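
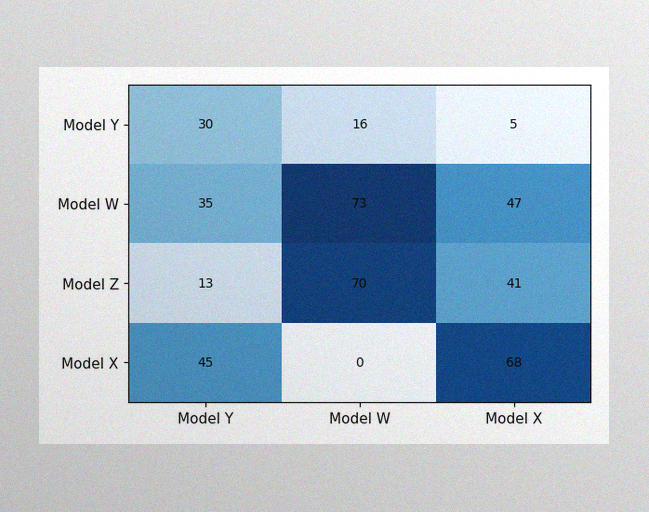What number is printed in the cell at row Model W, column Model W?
The image has some photo noise and uneven lighting. The (Model W, Model W) cell reads 73.

73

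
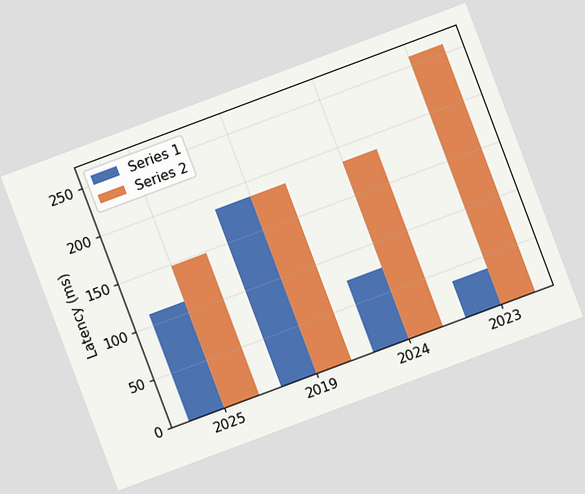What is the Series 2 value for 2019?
The chart is tilted about 21° counter-clockwise. The Series 2 bar at 2019 reaches 185ms on the y-axis.

185ms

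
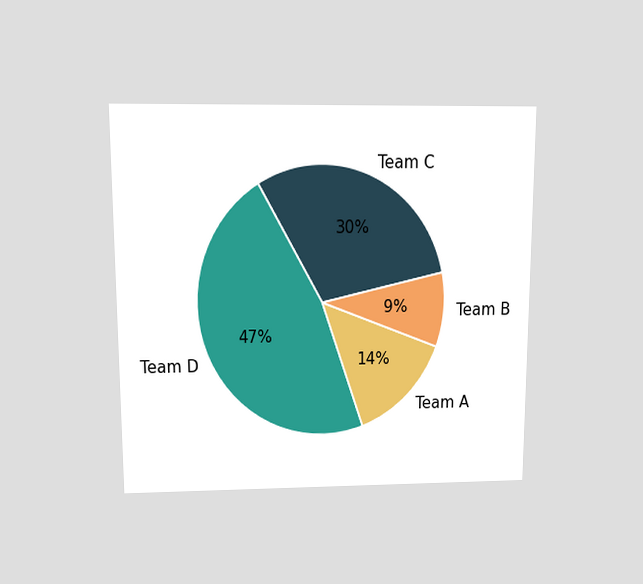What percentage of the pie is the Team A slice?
14%

The chart is viewed slightly from above. The Team A slice takes up 14% of the pie.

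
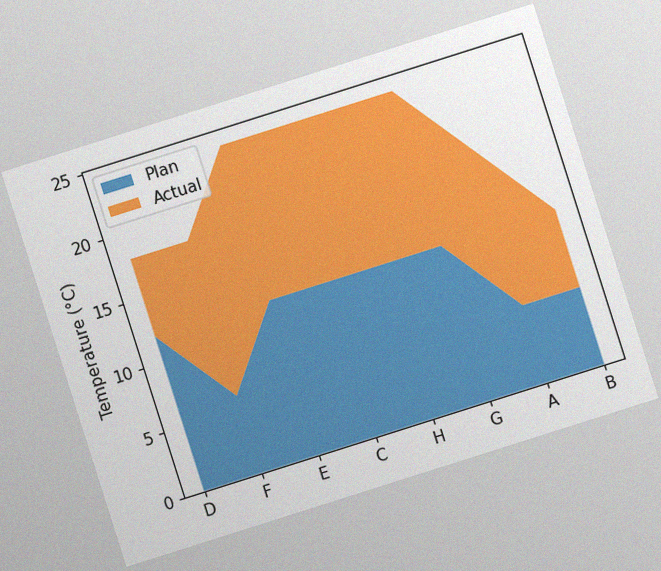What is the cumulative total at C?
The chart is tilted about 18° counter-clockwise, with some photo noise. The stacked total at C reaches 24°C.

24°C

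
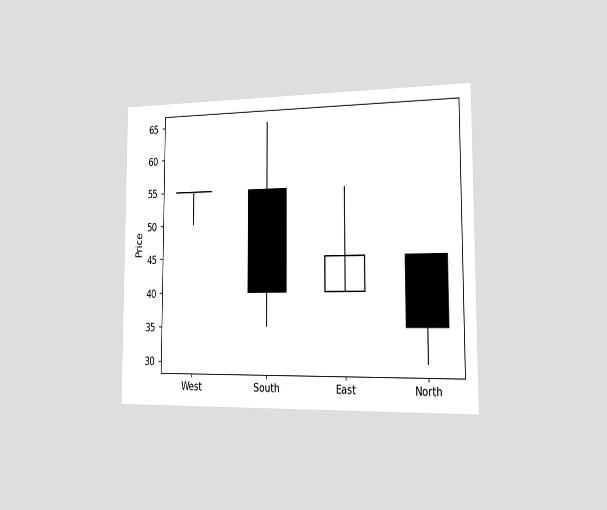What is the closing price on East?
The chart is viewed slightly from the right. The East candle closes at 45.

45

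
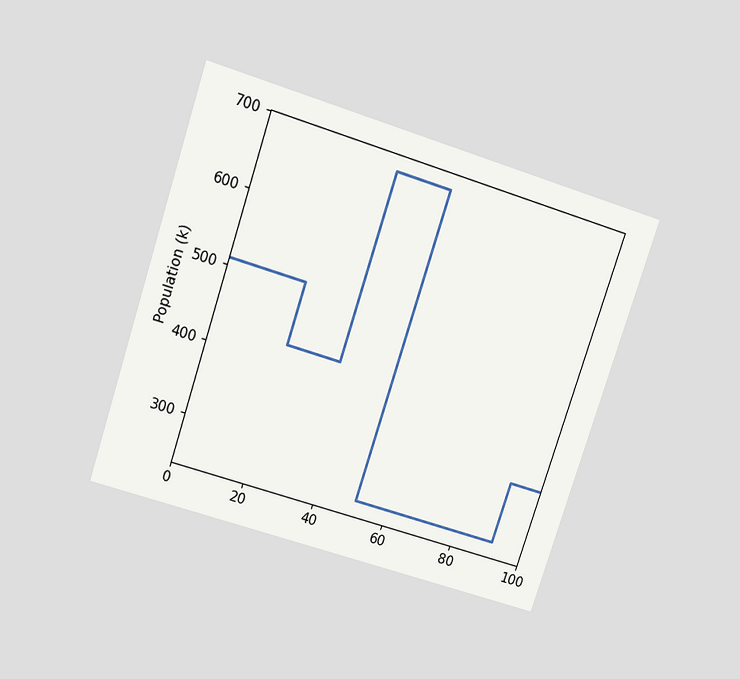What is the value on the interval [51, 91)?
The chart is tilted about 18° clockwise and viewed slightly from above. On [51, 91) the step sits at 255k.

255k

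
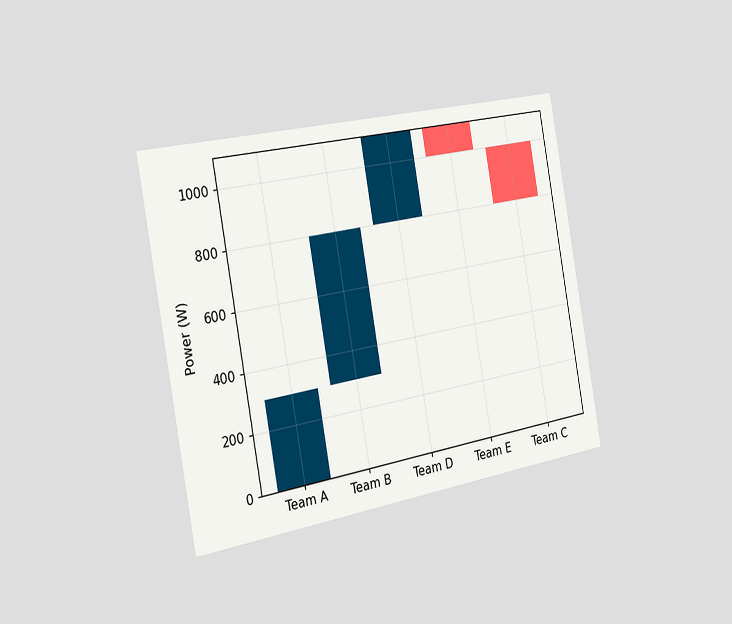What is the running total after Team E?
The chart is tilted about 10° counter-clockwise and viewed slightly from the left. After Team E the running total reaches 1000W.

1000W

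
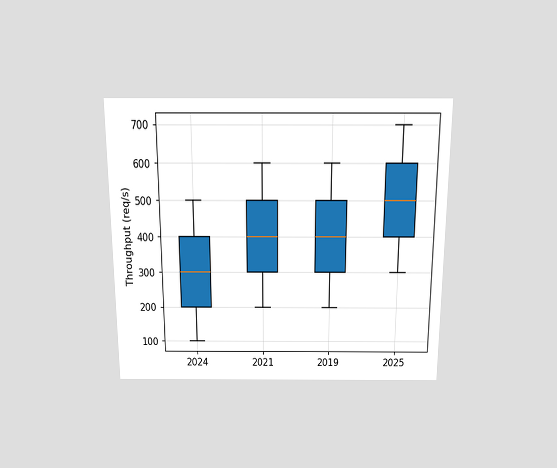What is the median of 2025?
500req/s

The chart is viewed slightly from above. The median line in the 2025 box sits at 500req/s.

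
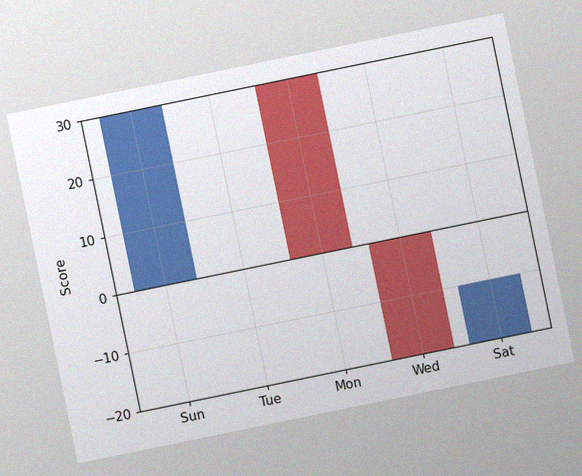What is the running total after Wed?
The chart is tilted about 12° counter-clockwise, with some photo noise. After Wed the running total reaches -20.

-20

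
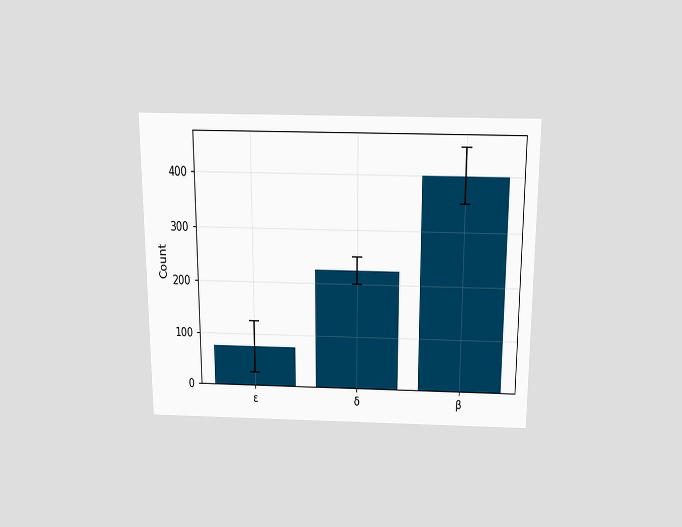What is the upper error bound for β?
The chart is viewed slightly from above. The β bar's upper whisker reaches 450.

450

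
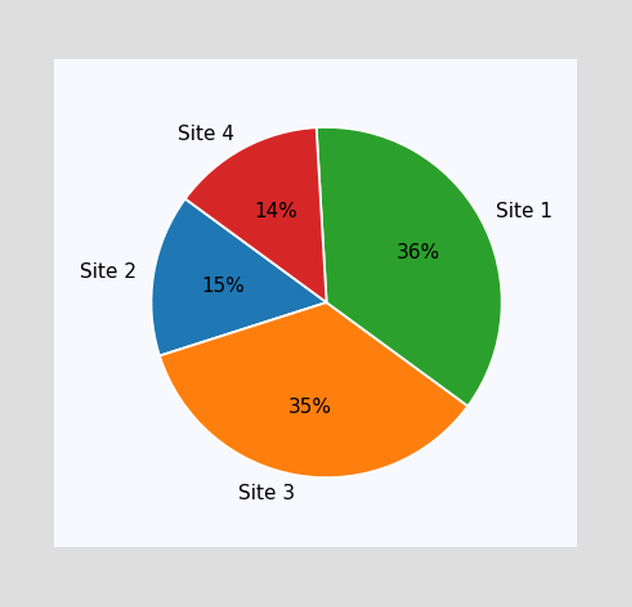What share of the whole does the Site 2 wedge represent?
The Site 2 slice takes up 15% of the pie.

15%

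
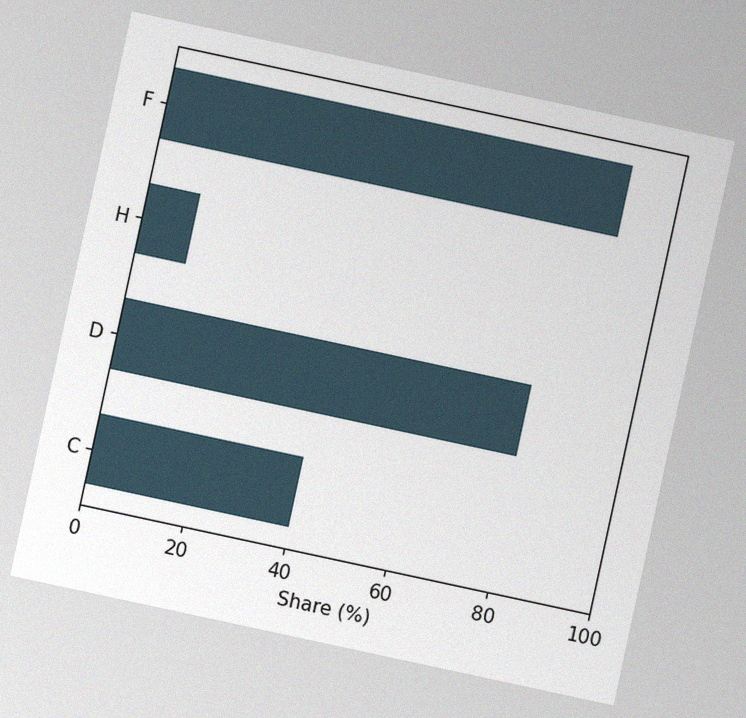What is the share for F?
The chart is tilted about 12° clockwise, with some photo noise. Reading along the chart's x-axis, the F bar reaches 90%.

90%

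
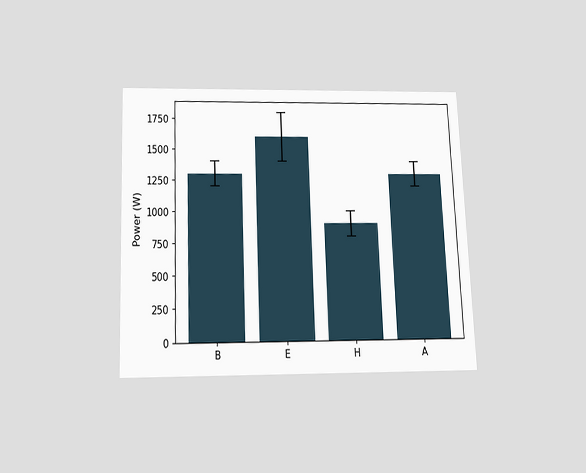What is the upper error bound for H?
1000W

The chart is tilted about 2° counter-clockwise and viewed slightly from below. The H bar's upper whisker reaches 1000W.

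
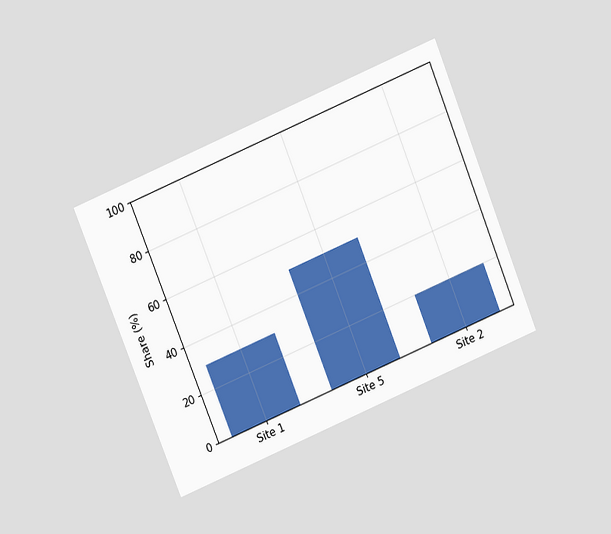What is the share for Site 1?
30%

The chart is tilted about 22° counter-clockwise and viewed at a slight angle. Reading along the chart's y-axis, the Site 1 bar reaches 30%.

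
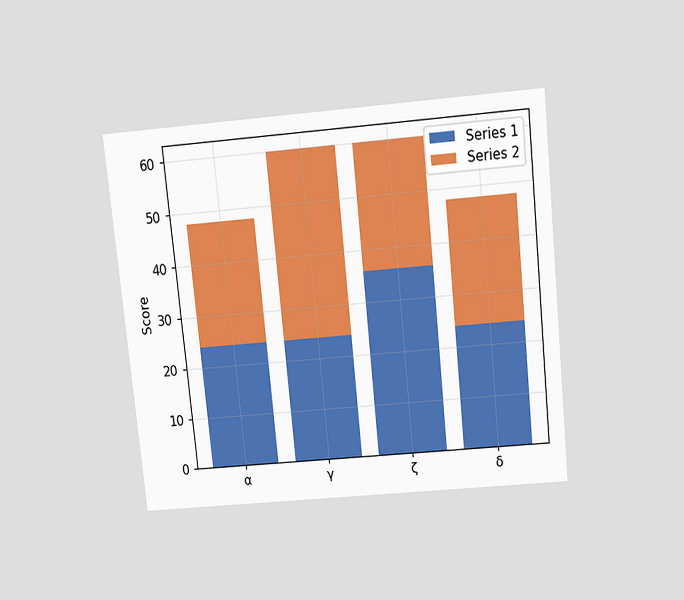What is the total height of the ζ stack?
60

The chart is tilted about 6° counter-clockwise and viewed slightly from above. The ζ stack's top reaches 60 on the y-axis.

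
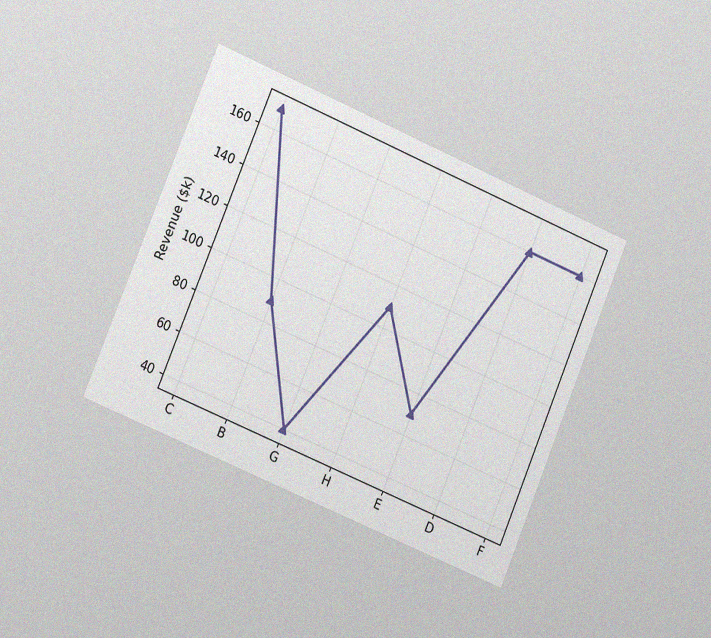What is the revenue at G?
$40k

The chart is tilted about 23° clockwise and viewed slightly from the left, with some photo noise. At G, the line is at $40k.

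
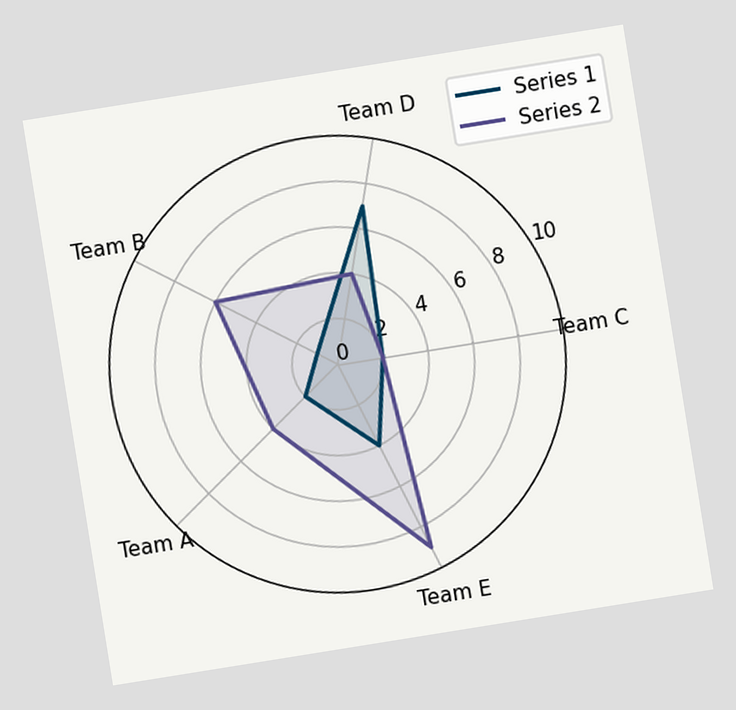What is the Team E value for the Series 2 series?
The chart is tilted about 9° counter-clockwise. On the Team E axis, Series 2 reaches 9.

9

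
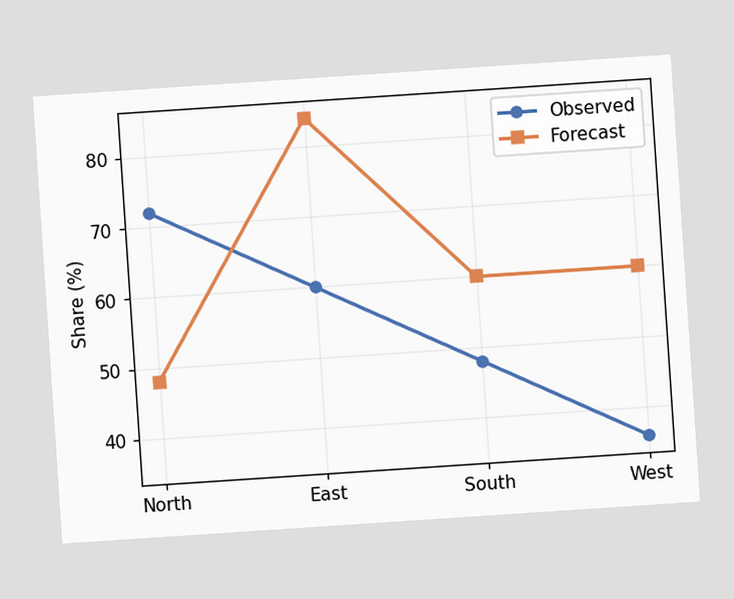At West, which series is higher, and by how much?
The chart is tilted about 4° counter-clockwise. At West, Forecast sits above the other line by 24%.

Forecast, by 24%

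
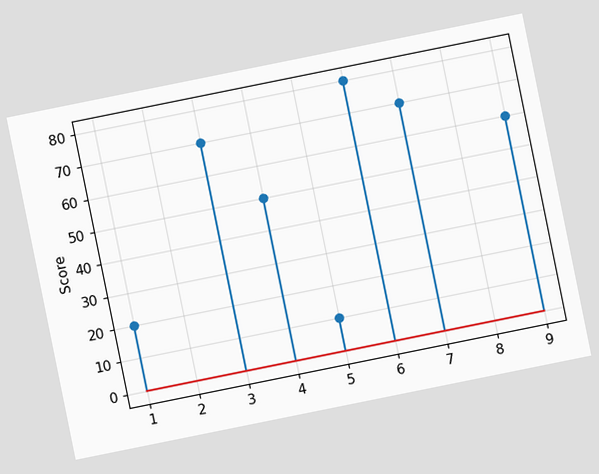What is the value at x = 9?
The chart is tilted about 11° counter-clockwise. The stem at x=9 reaches 60.

60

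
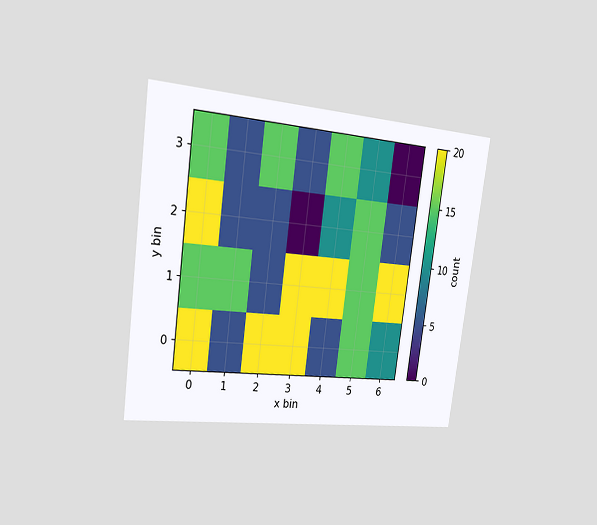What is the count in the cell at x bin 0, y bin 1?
15

The chart is tilted about 8° clockwise and viewed slightly from the left. Matching the cell (0, 1) against the colorbar gives 15.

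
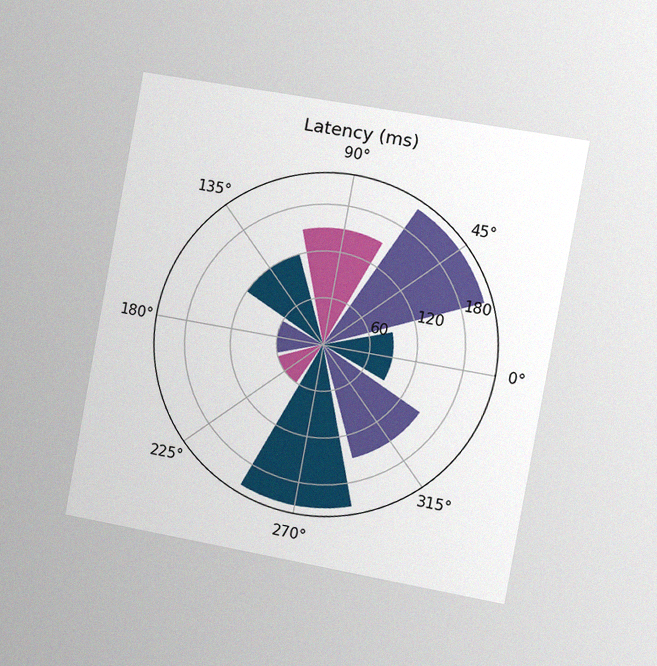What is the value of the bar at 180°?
60ms

The chart is tilted about 10° clockwise and viewed slightly from the right, with some photo noise. The bar at 180° reaches 60ms on the radial axis.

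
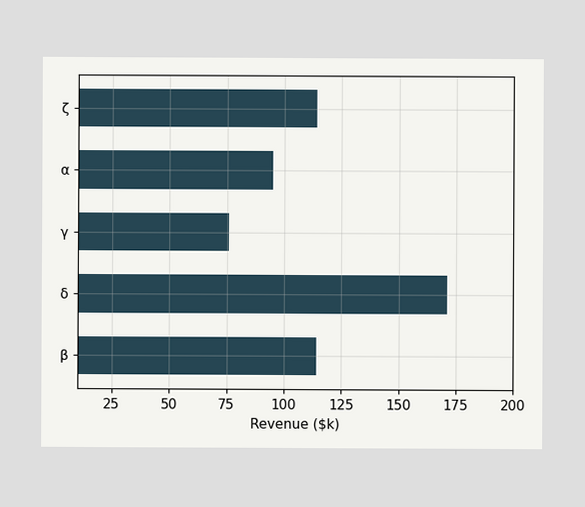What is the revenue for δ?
$171k

Reading along the chart's x-axis, the δ bar reaches $171k.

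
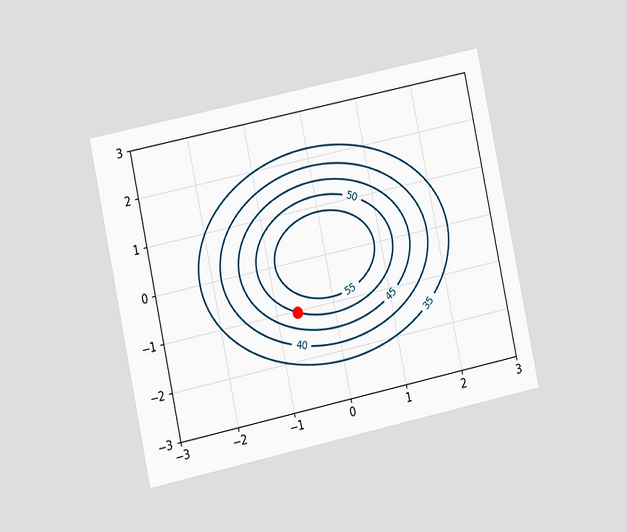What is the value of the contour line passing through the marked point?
50

The chart is tilted about 12° counter-clockwise and viewed at a slight angle. The marked point sits on the contour labelled 50.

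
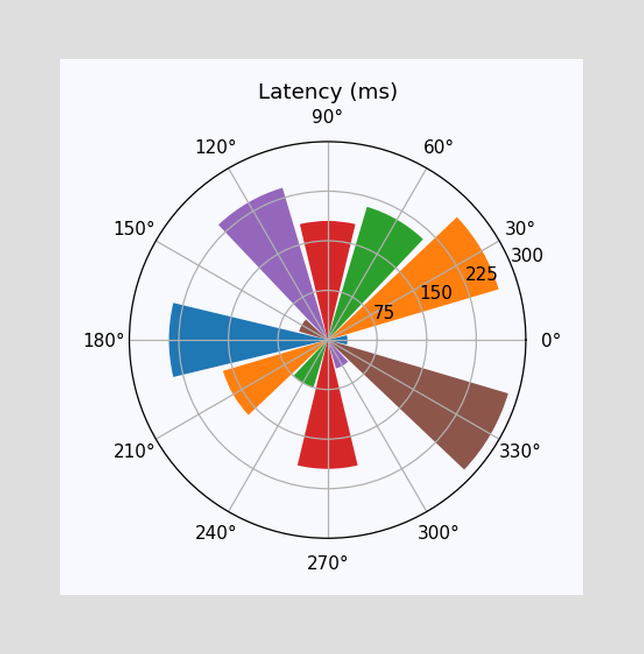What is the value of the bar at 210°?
The bar at 210° reaches 165ms on the radial axis.

165ms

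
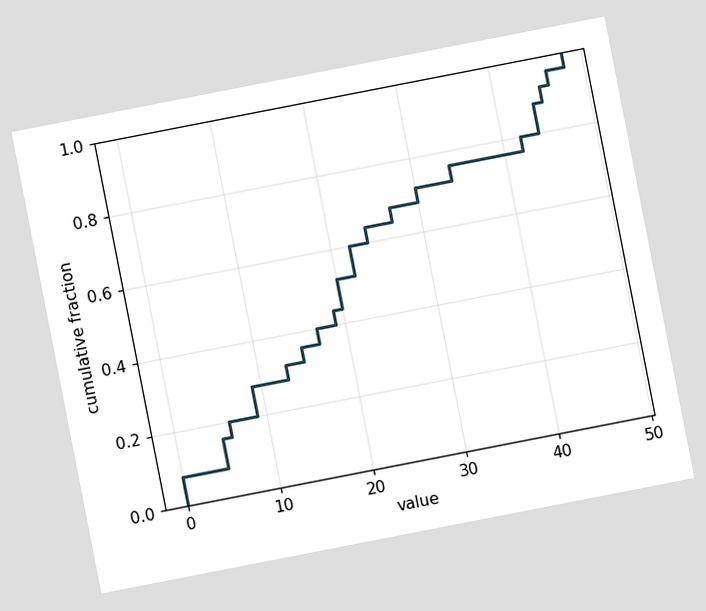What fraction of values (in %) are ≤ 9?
The chart is tilted about 11° counter-clockwise. At x=9 the ECDF step is at 28%.

28%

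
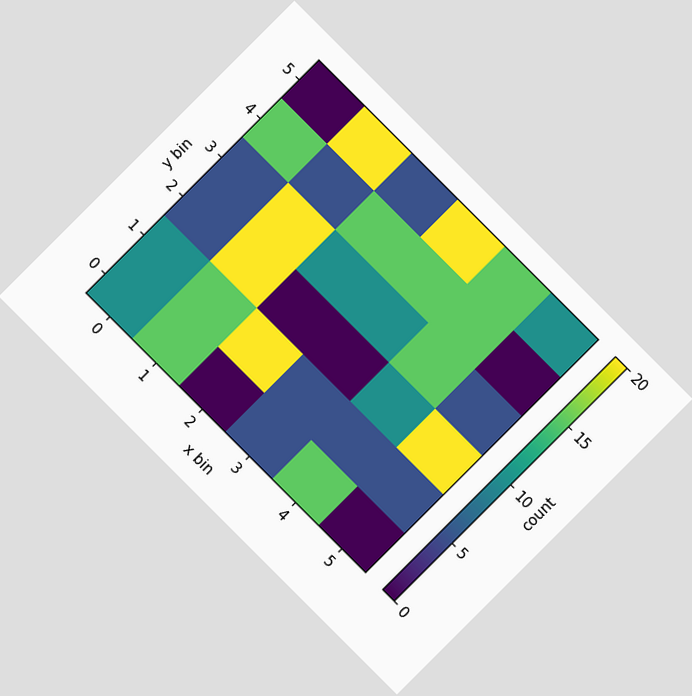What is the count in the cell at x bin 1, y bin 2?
The chart is tilted about 45° clockwise. Matching the cell (1, 2) against the colorbar gives 20.

20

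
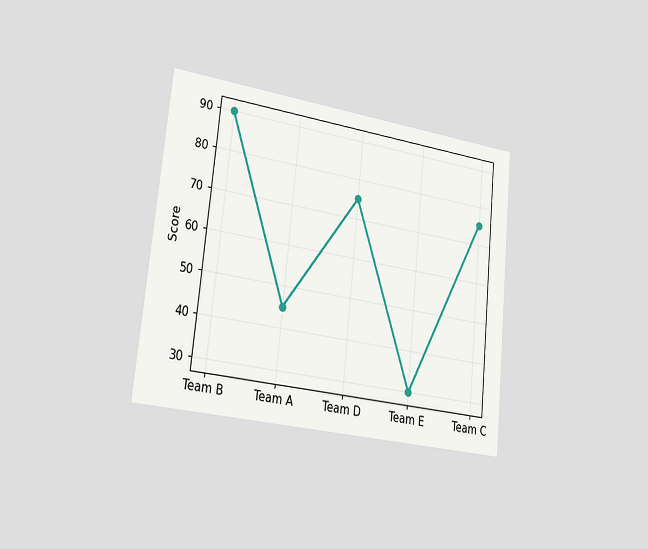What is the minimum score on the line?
The chart is tilted about 6° clockwise and viewed slightly from the left. The lowest point is at Team E, and reading across to the y-axis gives 30.

30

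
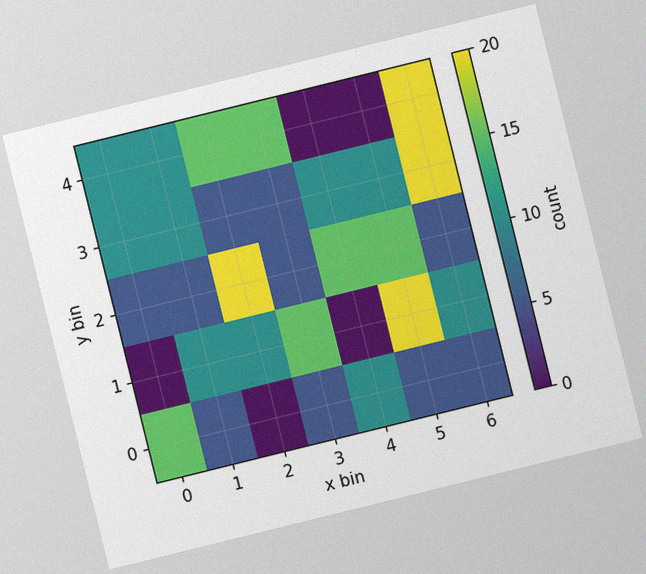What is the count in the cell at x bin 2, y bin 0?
The chart is tilted about 14° counter-clockwise, with some photo noise. Matching the cell (2, 0) against the colorbar gives 0.

0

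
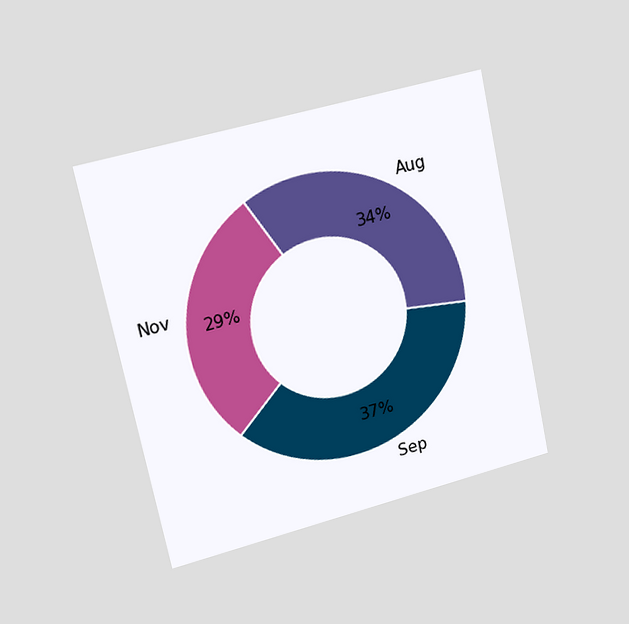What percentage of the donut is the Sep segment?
37%

The chart is tilted about 12° counter-clockwise and viewed slightly from the left. The Sep segment takes up 37% of the ring.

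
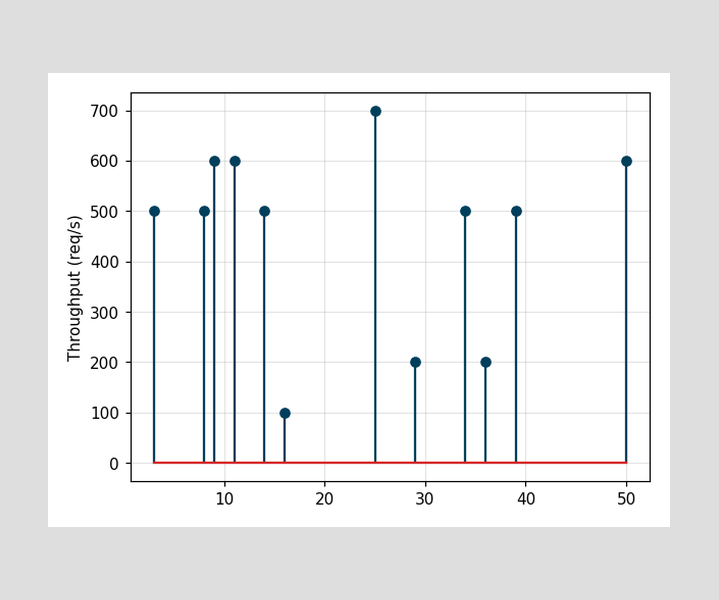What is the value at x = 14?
The stem at x=14 reaches 500req/s.

500req/s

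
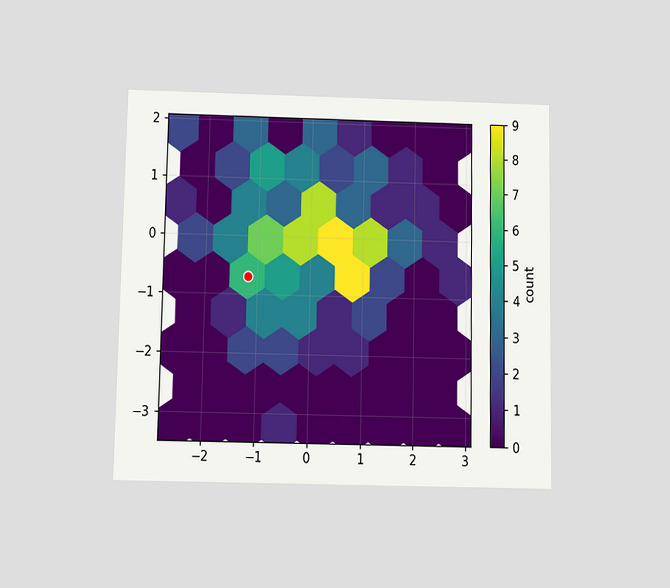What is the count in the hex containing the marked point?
The chart is viewed slightly from below. The marked hex reads 6 on the colorbar.

6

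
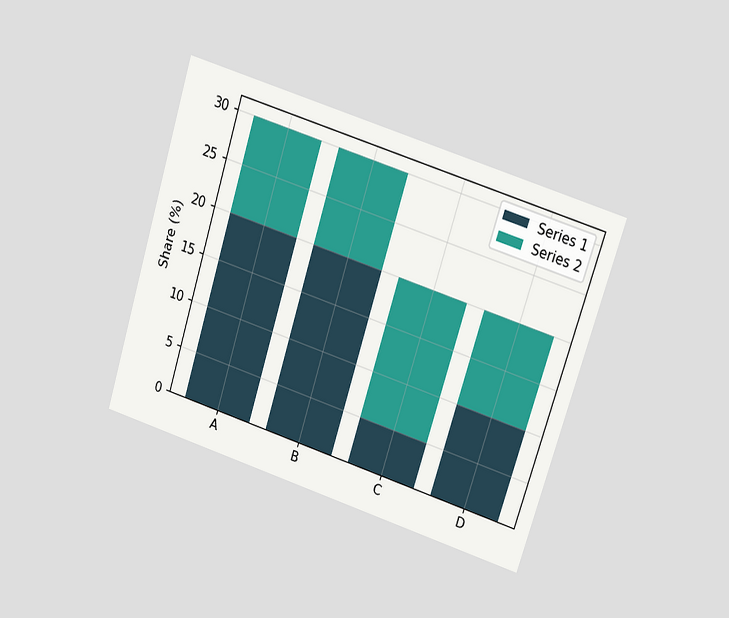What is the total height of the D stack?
The chart is tilted about 18° clockwise and viewed at a slight angle. The D stack's top reaches 20% on the y-axis.

20%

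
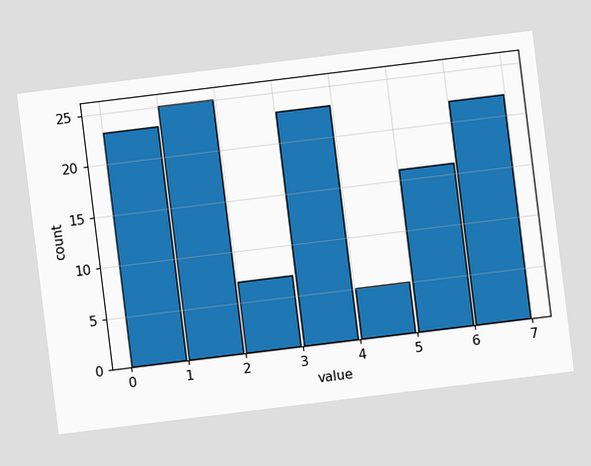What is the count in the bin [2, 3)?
7

The chart is tilted about 7° counter-clockwise. The [2, 3) bin has height 7.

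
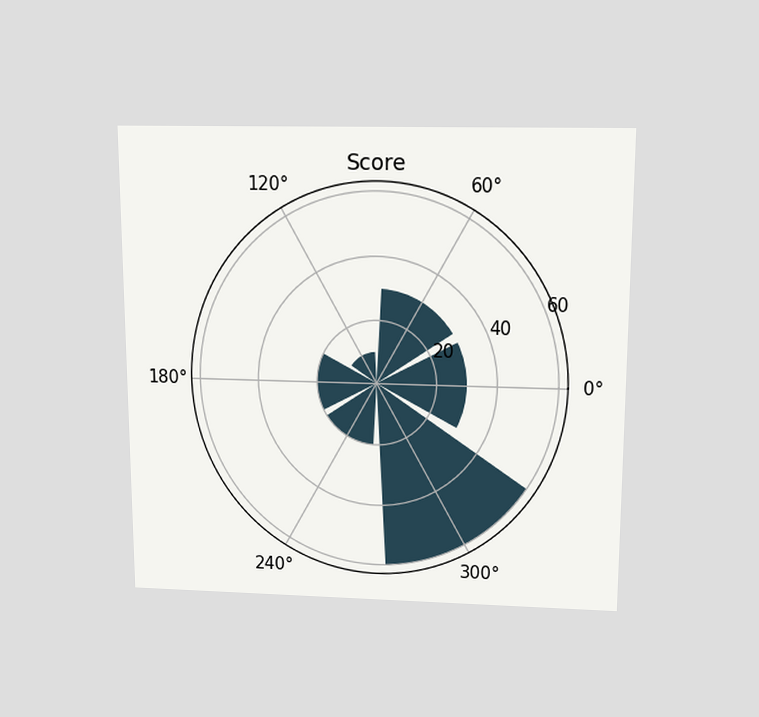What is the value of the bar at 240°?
The chart is viewed slightly from above. The bar at 240° reaches 20 on the radial axis.

20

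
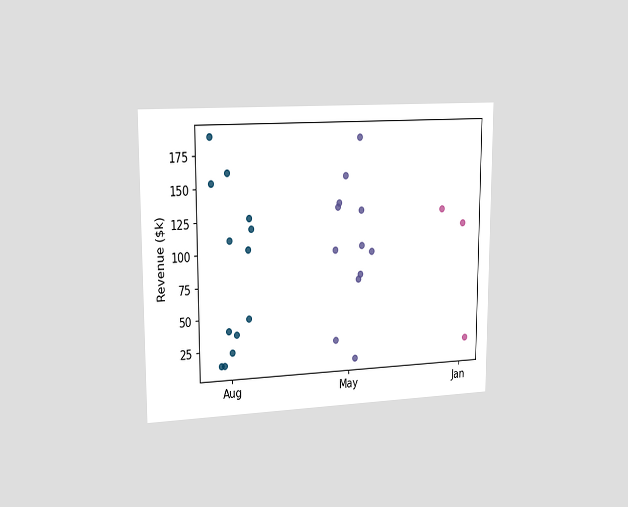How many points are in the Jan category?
3

The chart is viewed slightly from the left. Counting the markers in the Jan column gives 3.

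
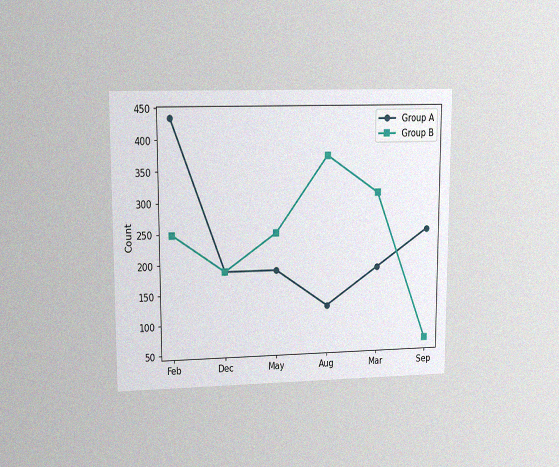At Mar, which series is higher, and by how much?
Group B, by 124

The chart is viewed at a slight angle, with some photo noise. At Mar, Group B sits above the other line by 124.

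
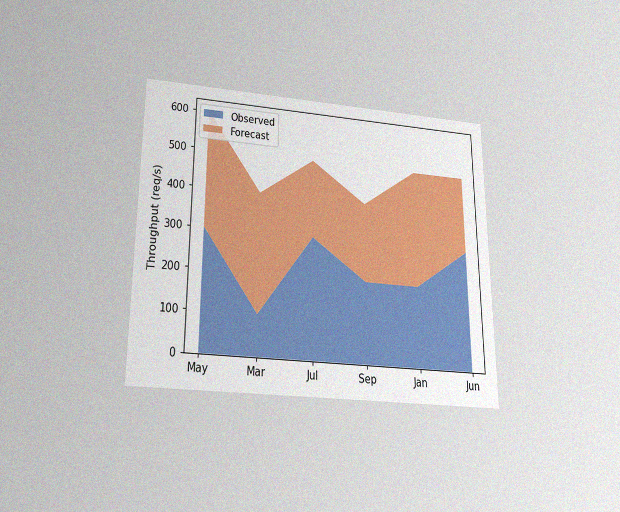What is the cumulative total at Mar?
400req/s

The chart is viewed slightly from below, with some photo noise. The stacked total at Mar reaches 400req/s.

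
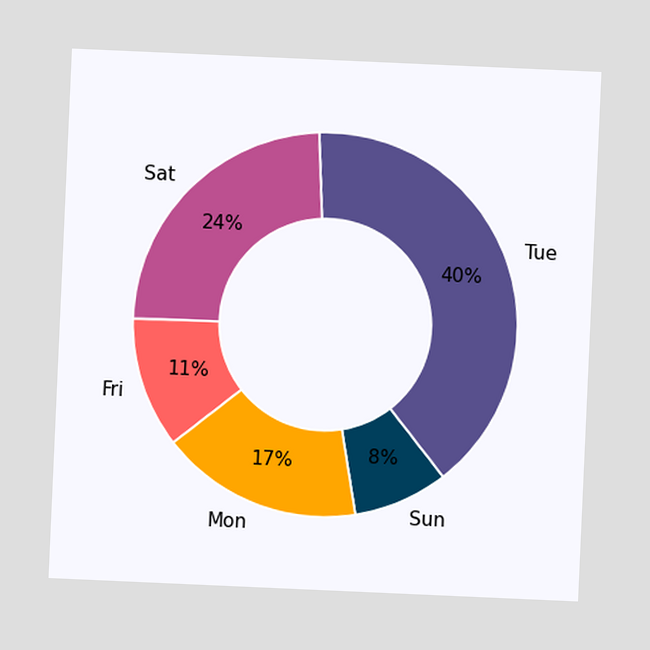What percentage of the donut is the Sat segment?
24%

The chart is tilted about 3° clockwise. The Sat segment takes up 24% of the ring.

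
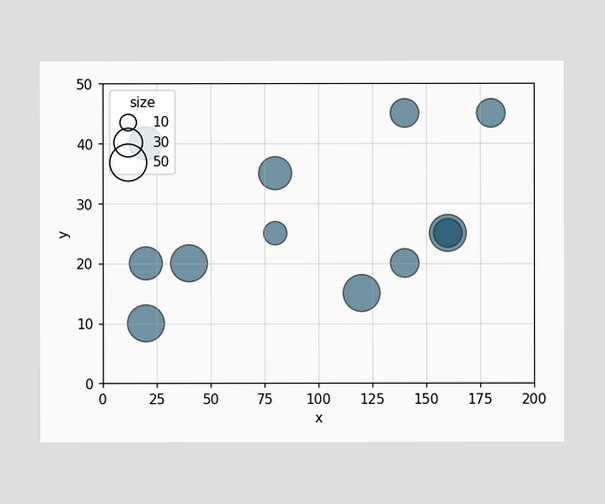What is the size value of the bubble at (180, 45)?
30

Matching the bubble at (180, 45) against the size legend gives 30.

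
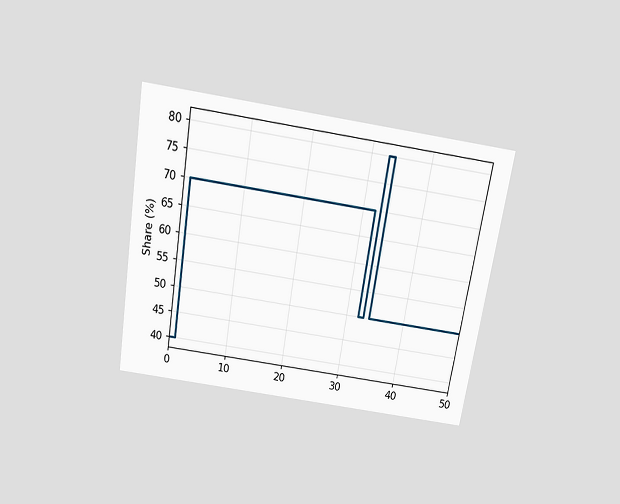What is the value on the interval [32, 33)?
The chart is tilted about 9° clockwise and viewed slightly from above. On [32, 33) the step sits at 50%.

50%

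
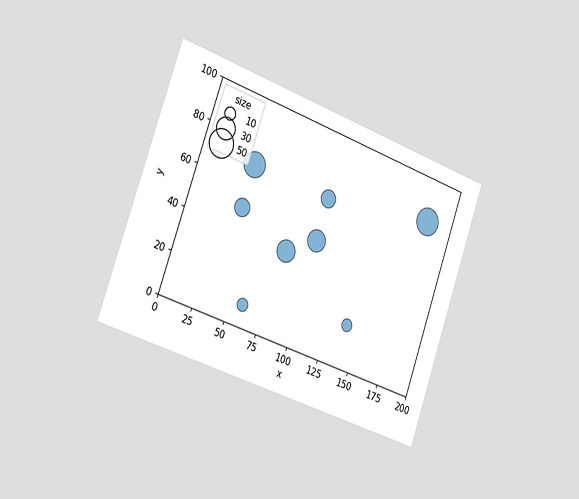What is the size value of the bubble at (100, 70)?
20

The chart is tilted about 19° clockwise and viewed slightly from the left. Matching the bubble at (100, 70) against the size legend gives 20.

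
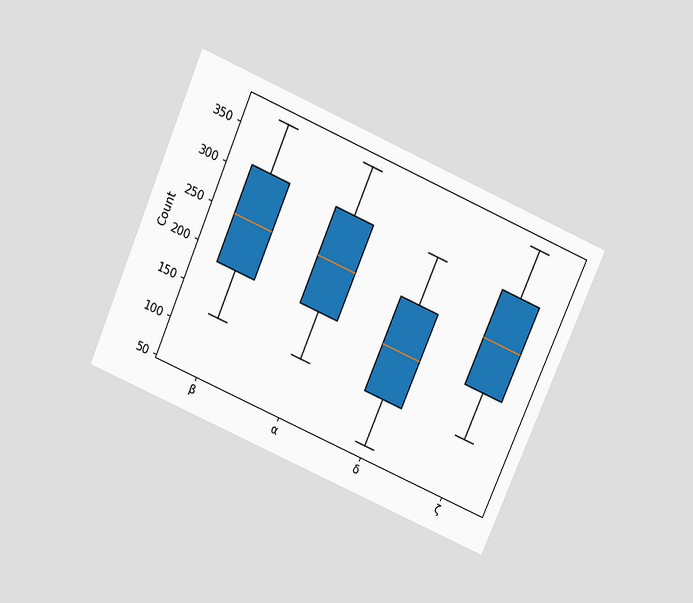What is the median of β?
248

The chart is tilted about 23° clockwise and viewed slightly from above. The median line in the β box sits at 248.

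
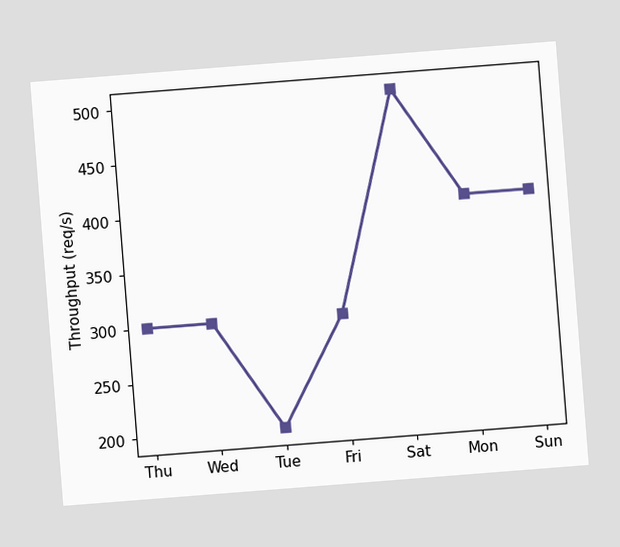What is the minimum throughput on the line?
200req/s

The chart is tilted about 4° counter-clockwise. The lowest point is at Tue, and reading across to the y-axis gives 200req/s.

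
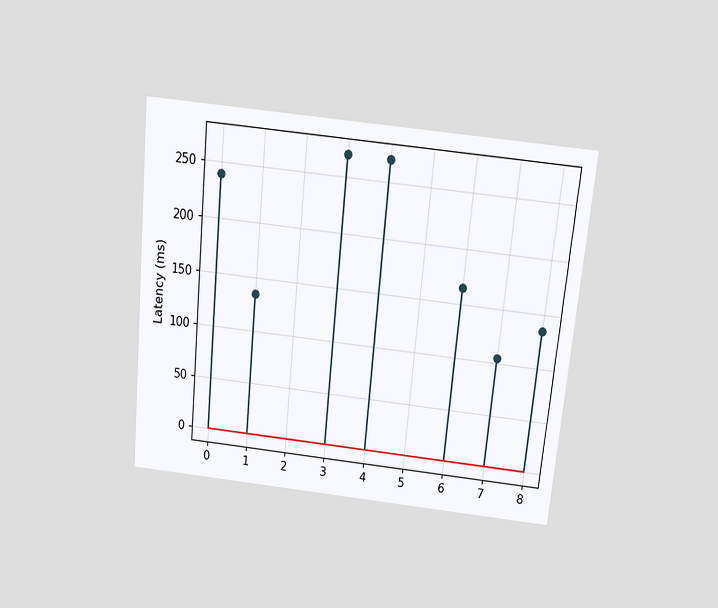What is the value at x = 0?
The chart is tilted about 6° clockwise and viewed slightly from above. The stem at x=0 reaches 240ms.

240ms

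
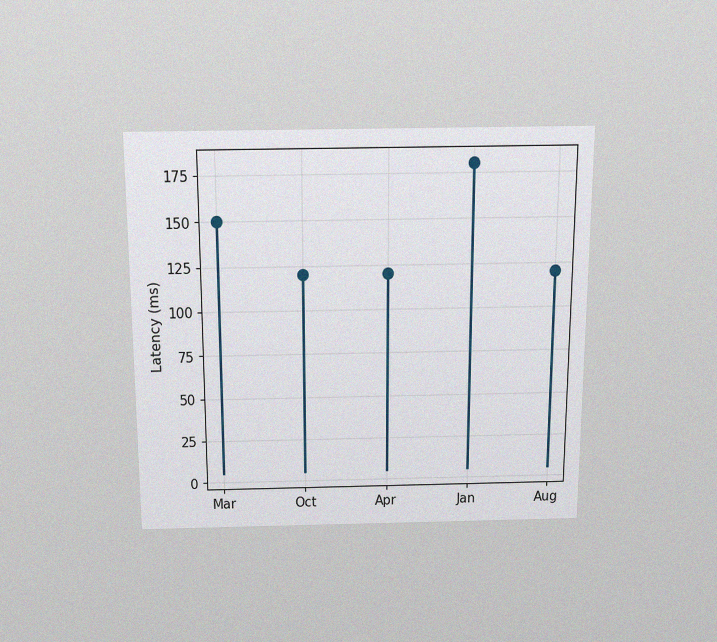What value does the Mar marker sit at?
150ms

The chart is viewed slightly from above, with some photo noise. The Mar marker sits at 150ms.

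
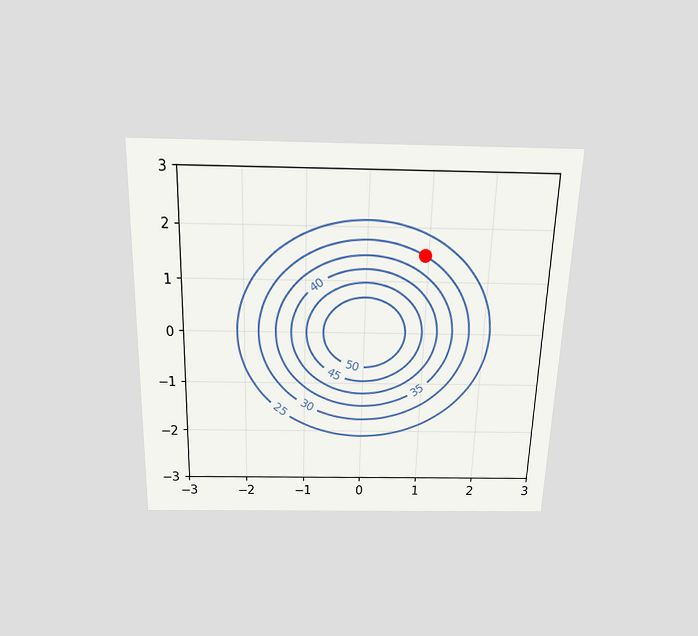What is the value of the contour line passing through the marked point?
The chart is viewed slightly from above. The marked point sits on the contour labelled 30.

30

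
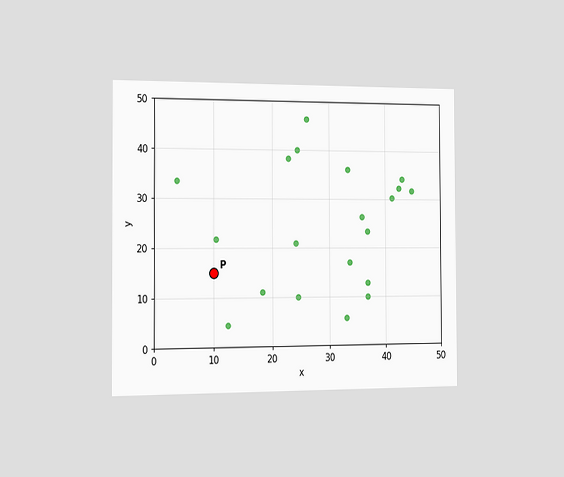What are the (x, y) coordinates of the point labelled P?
(10, 15)

The chart is viewed slightly from the left. Following the gridlines from P to each axis, P sits at (10, 15).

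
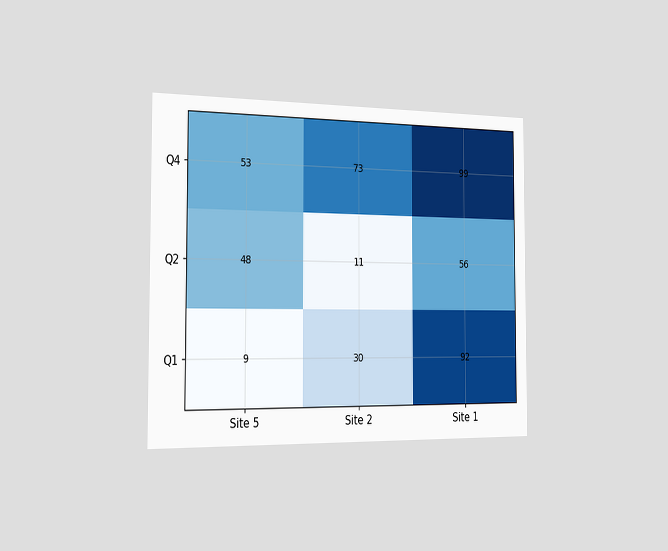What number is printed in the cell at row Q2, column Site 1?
The chart is viewed slightly from the left. The (Q2, Site 1) cell reads 56.

56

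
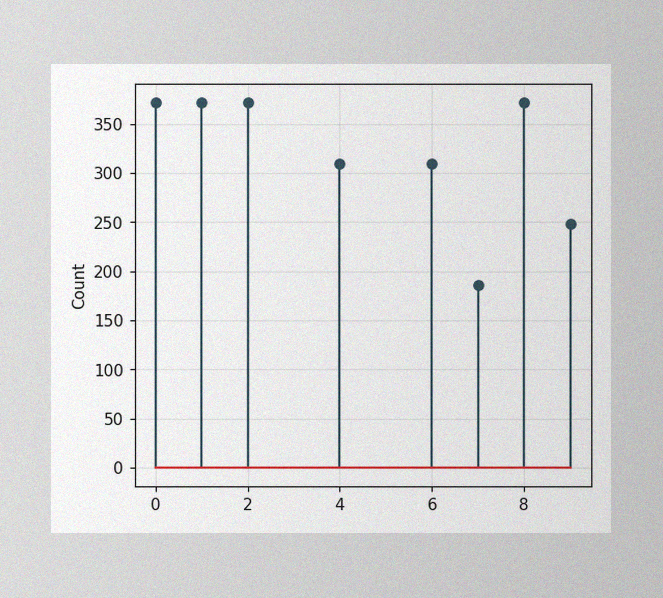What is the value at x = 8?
The image has some photo noise and uneven lighting. The stem at x=8 reaches 372.

372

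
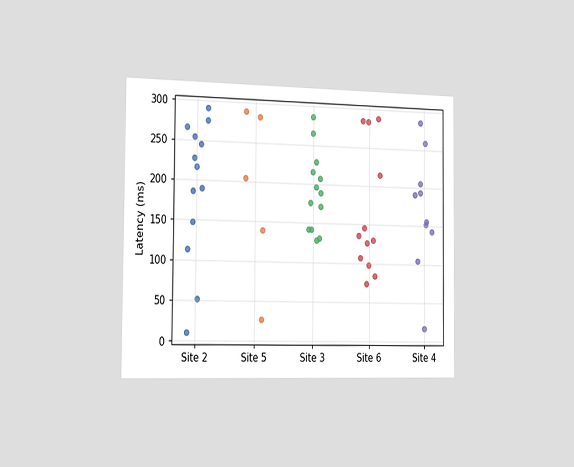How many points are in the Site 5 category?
The chart is viewed slightly from the left. Counting the markers in the Site 5 column gives 5.

5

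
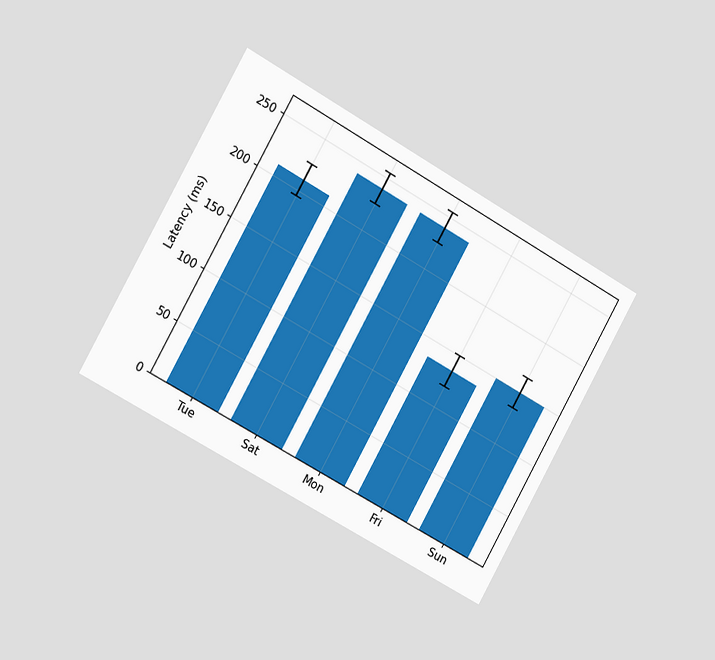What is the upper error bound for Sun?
165ms

The chart is tilted about 29° clockwise and viewed slightly from the left. The Sun bar's upper whisker reaches 165ms.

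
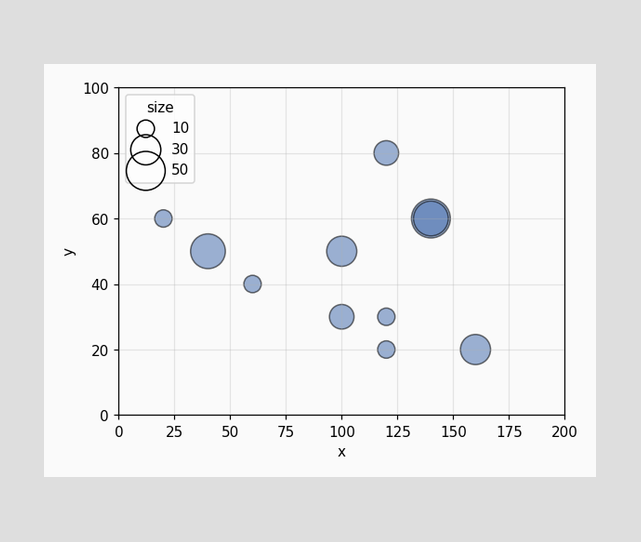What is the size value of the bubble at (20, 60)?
Matching the bubble at (20, 60) against the size legend gives 10.

10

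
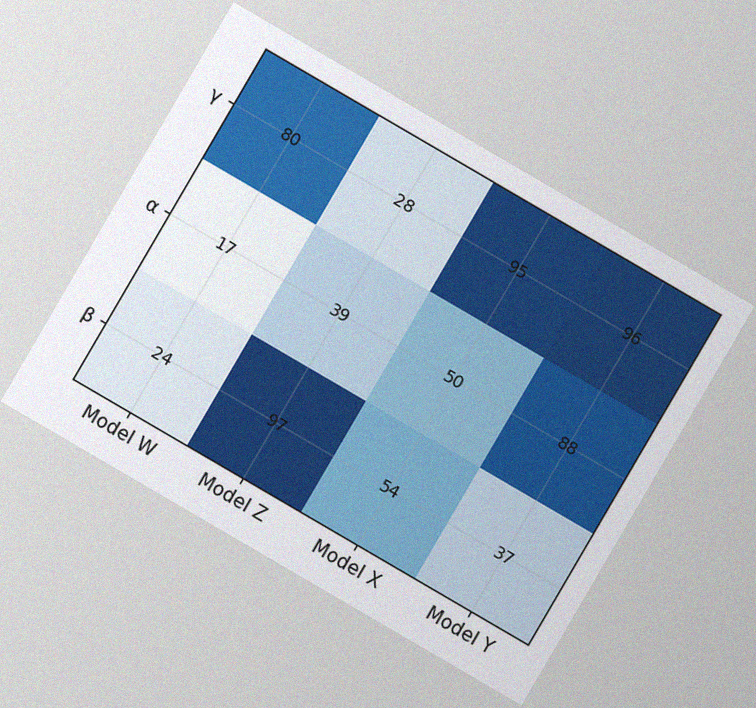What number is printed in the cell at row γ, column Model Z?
The chart is tilted about 30° clockwise, with some photo noise. The (γ, Model Z) cell reads 28.

28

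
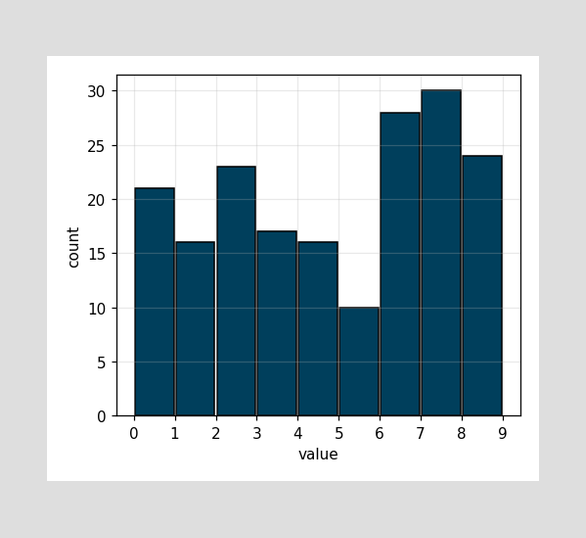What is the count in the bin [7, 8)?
30

The [7, 8) bin has height 30.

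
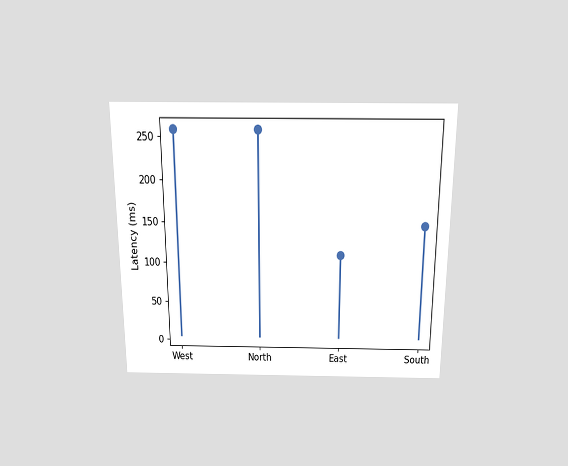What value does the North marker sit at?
259ms

The chart is viewed slightly from above. The North marker sits at 259ms.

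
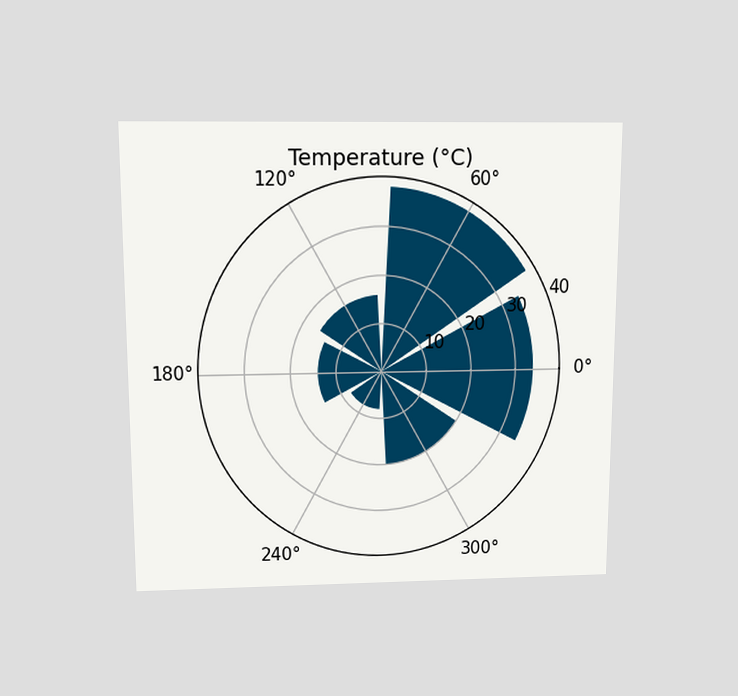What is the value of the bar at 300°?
20°C

The chart is viewed slightly from above. The bar at 300° reaches 20°C on the radial axis.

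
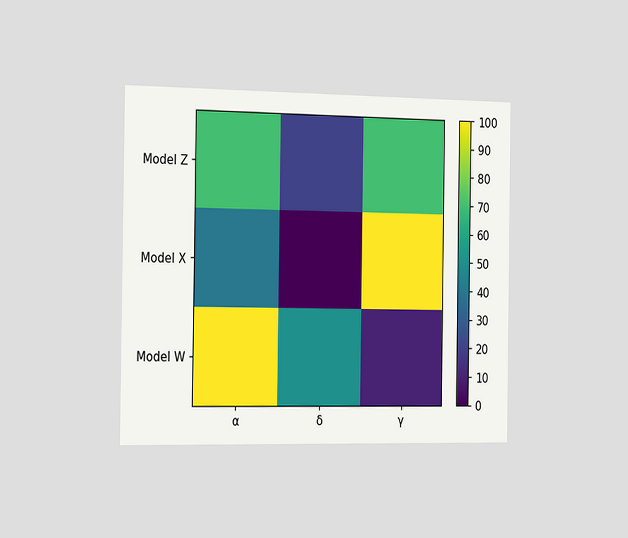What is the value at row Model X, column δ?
0

The chart is viewed slightly from the left. Matching cell (Model X, δ) against the colorbar gives 0.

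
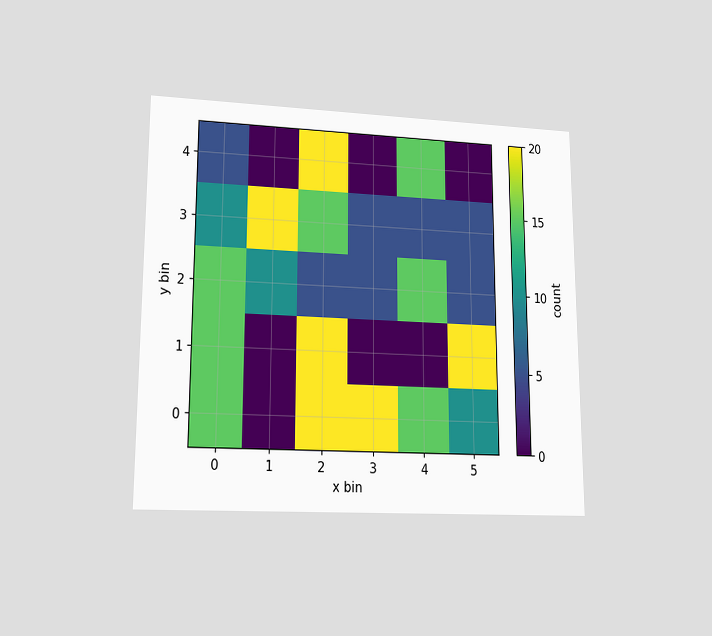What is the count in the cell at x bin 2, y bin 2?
The chart is viewed at a slight angle. Matching the cell (2, 2) against the colorbar gives 5.

5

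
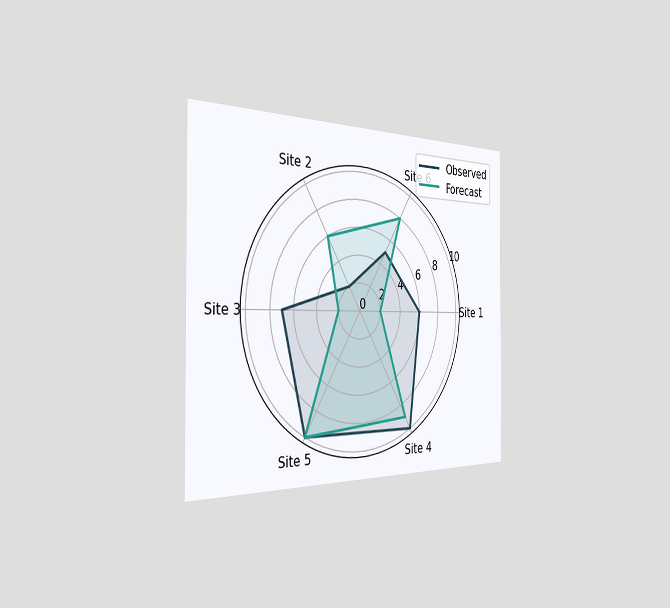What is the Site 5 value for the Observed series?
10

The chart is viewed slightly from the left. On the Site 5 axis, Observed reaches 10.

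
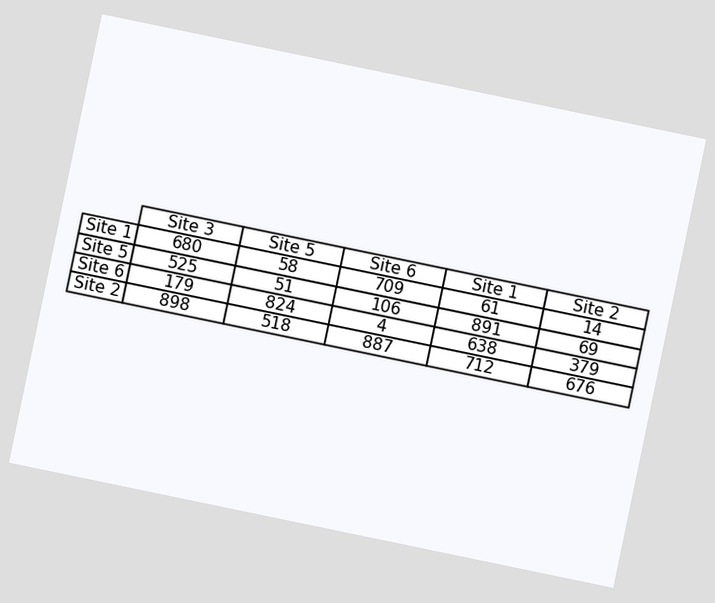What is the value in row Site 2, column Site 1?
The chart is tilted about 12° clockwise. The (Site 2, Site 1) cell reads 712.

712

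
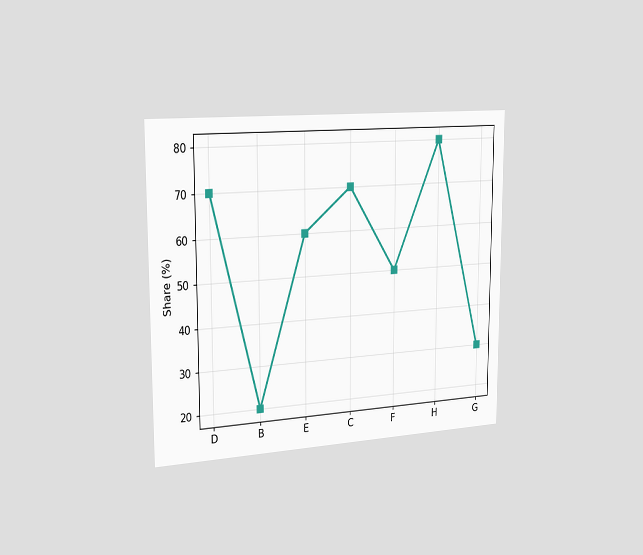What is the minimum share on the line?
20%

The chart is viewed slightly from the left. The lowest point is at B, and reading across to the y-axis gives 20%.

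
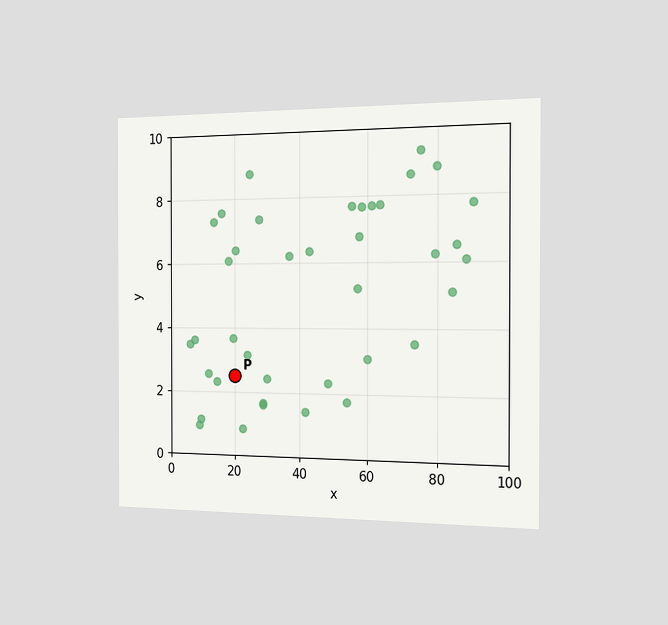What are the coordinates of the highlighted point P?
(20, 2.5)

The chart is viewed slightly from the right. Following the gridlines from P to each axis, P sits at (20, 2.5).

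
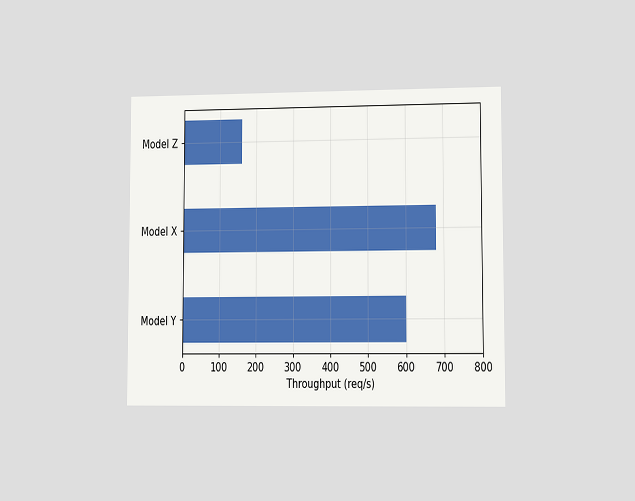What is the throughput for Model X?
680req/s

The chart is viewed at a slight angle. Reading along the chart's x-axis, the Model X bar reaches 680req/s.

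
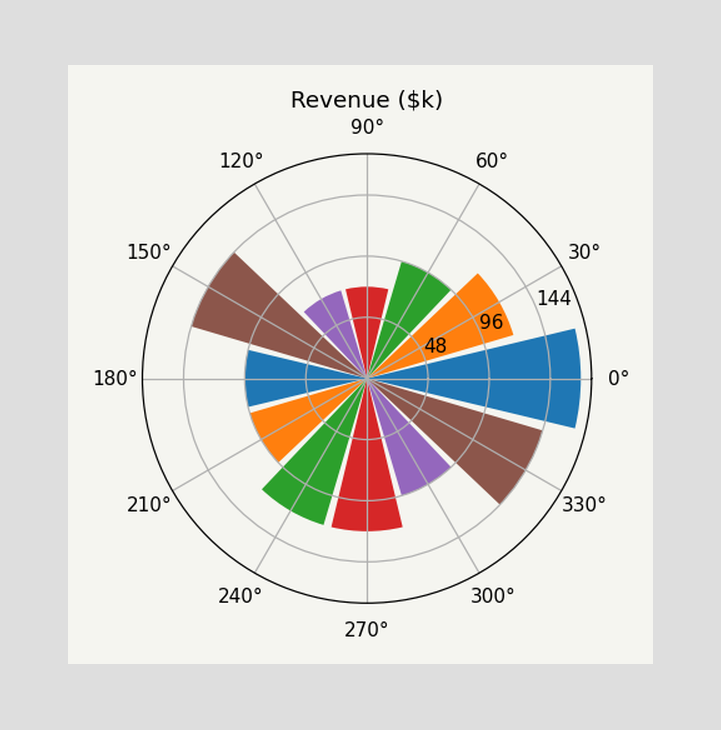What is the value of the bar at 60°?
The bar at 60° reaches $96k on the radial axis.

$96k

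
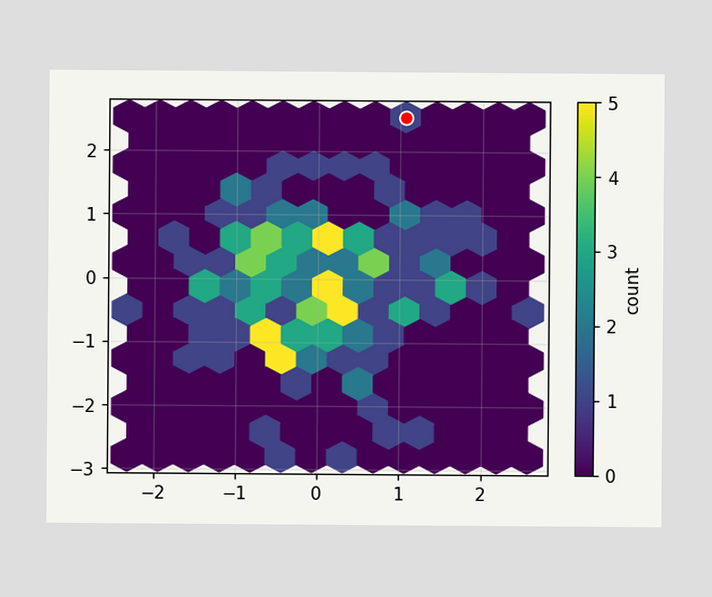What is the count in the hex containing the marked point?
1

The marked hex reads 1 on the colorbar.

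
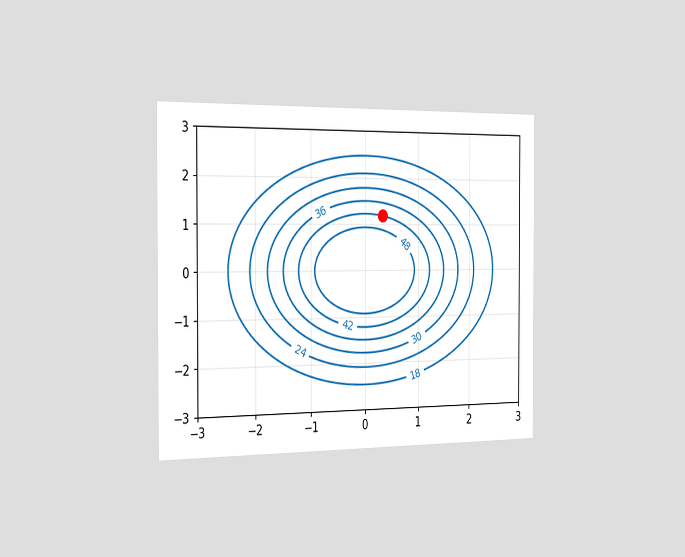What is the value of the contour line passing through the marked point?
The chart is viewed slightly from the left. The marked point sits on the contour labelled 42.

42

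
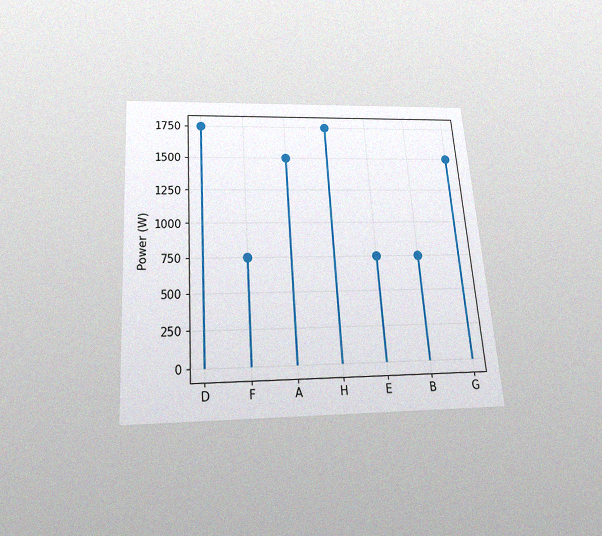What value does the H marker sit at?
1750W

The chart is tilted about 4° counter-clockwise and viewed slightly from below, with some photo noise. The H marker sits at 1750W.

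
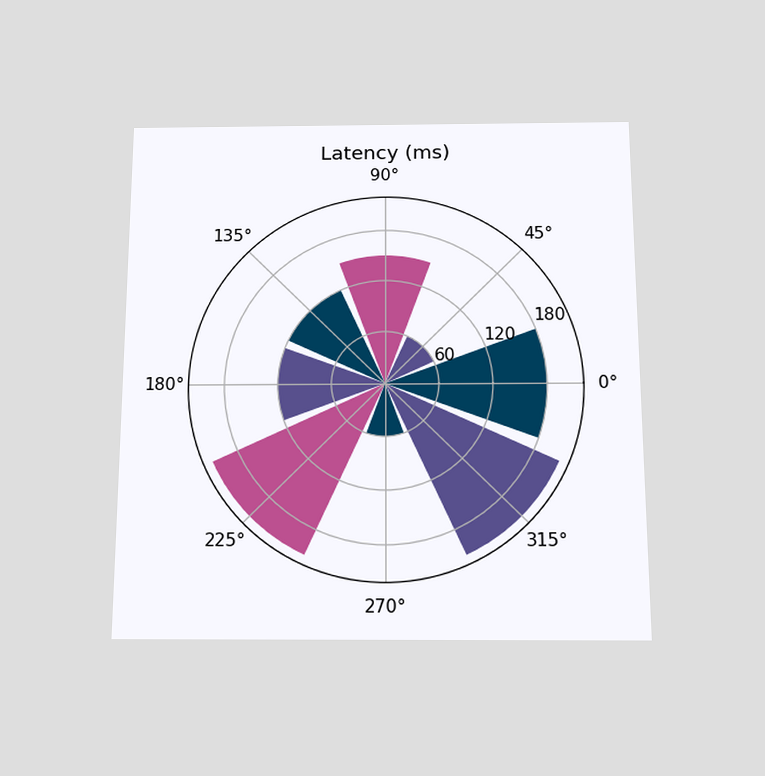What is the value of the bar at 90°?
The chart is viewed slightly from below. The bar at 90° reaches 150ms on the radial axis.

150ms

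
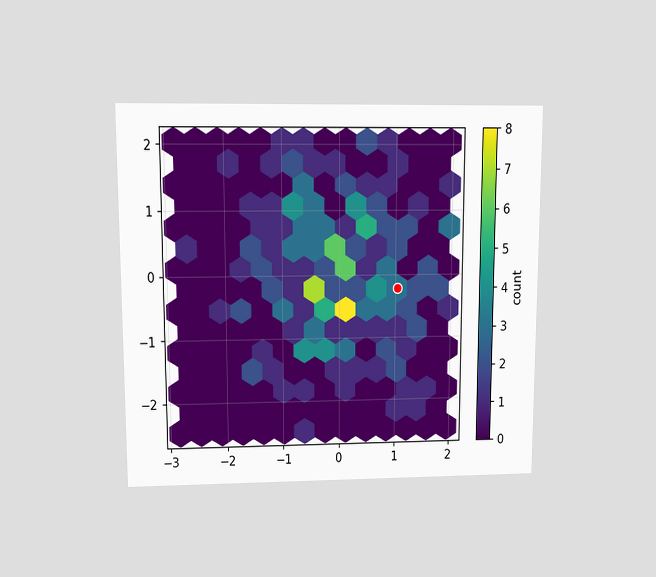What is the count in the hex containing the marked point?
3

The chart is viewed at a slight angle. The marked hex reads 3 on the colorbar.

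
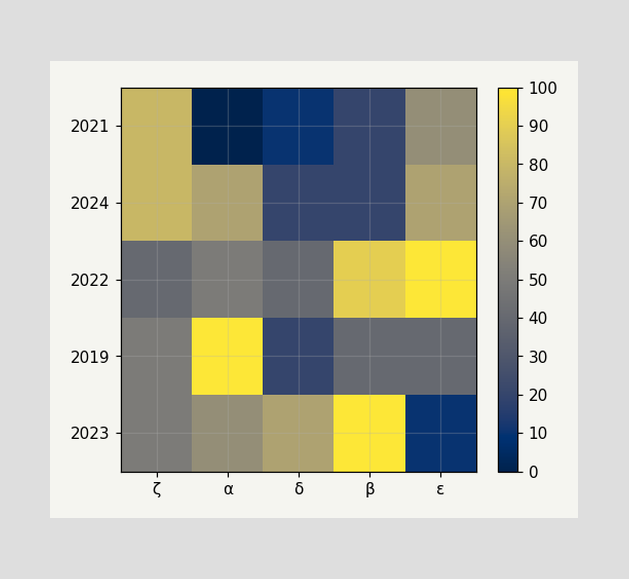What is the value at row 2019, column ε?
40

Matching cell (2019, ε) against the colorbar gives 40.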